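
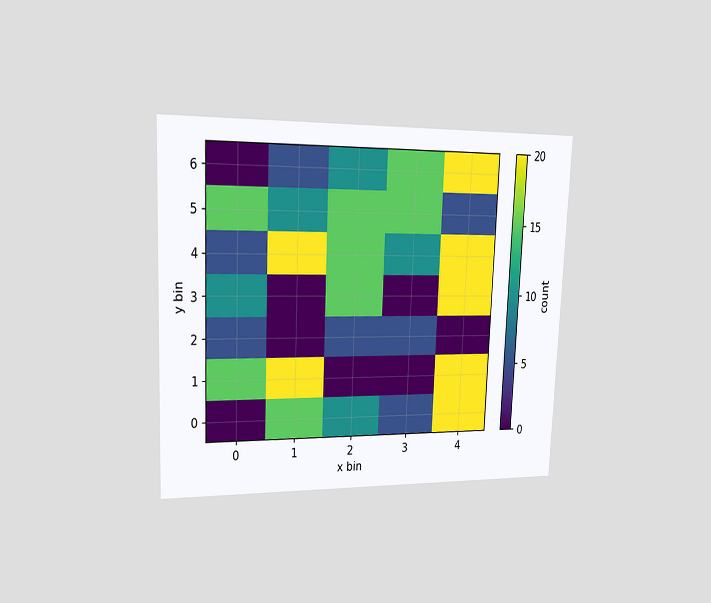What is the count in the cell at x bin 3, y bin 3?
0

The chart is tilted about 2° clockwise and viewed slightly from the left. Matching the cell (3, 3) against the colorbar gives 0.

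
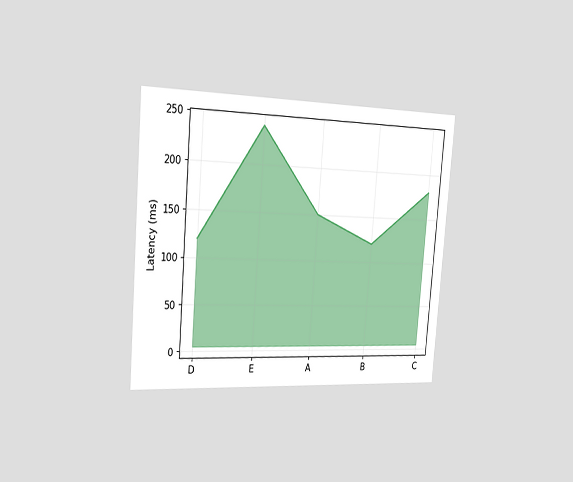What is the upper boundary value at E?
240ms

The chart is tilted about 5° clockwise and viewed slightly from the left. At E the upper boundary is at 240ms.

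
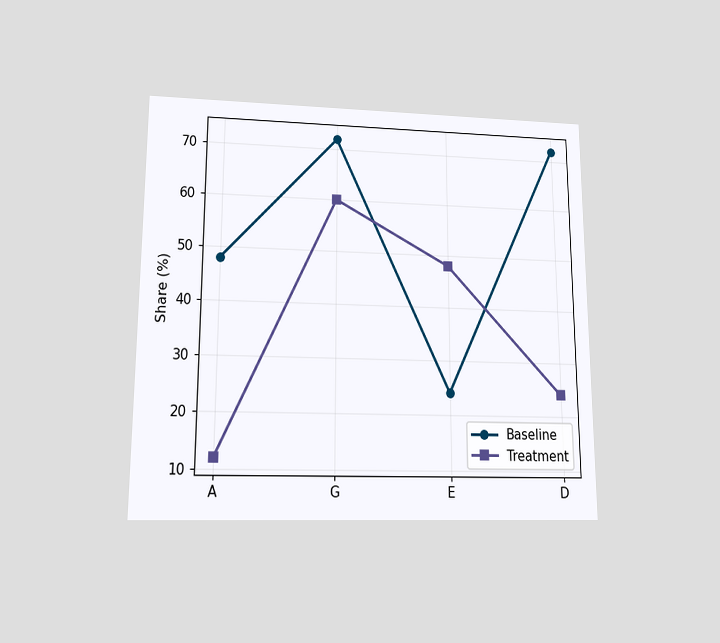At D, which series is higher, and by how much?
Baseline, by 48%

The chart is viewed slightly from below. At D, Baseline sits above the other line by 48%.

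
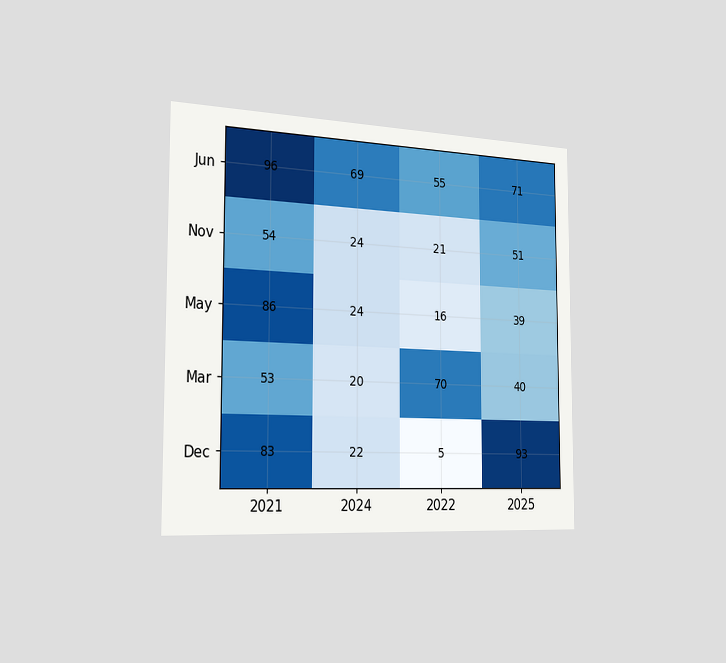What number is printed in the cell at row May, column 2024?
The chart is viewed slightly from the left. The (May, 2024) cell reads 24.

24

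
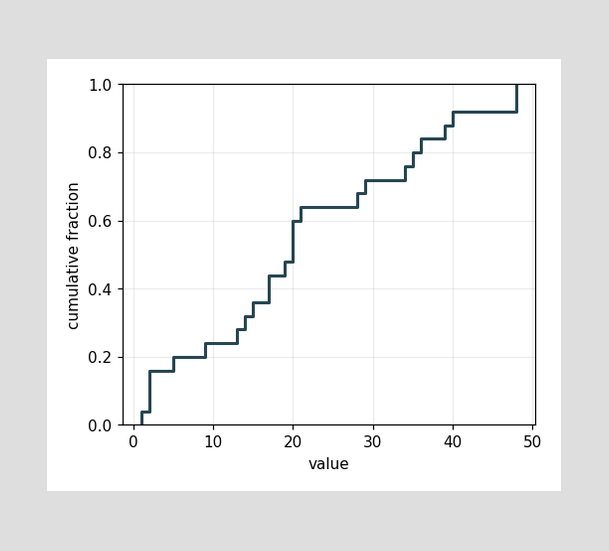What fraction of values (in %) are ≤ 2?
16%

At x=2 the ECDF step is at 16%.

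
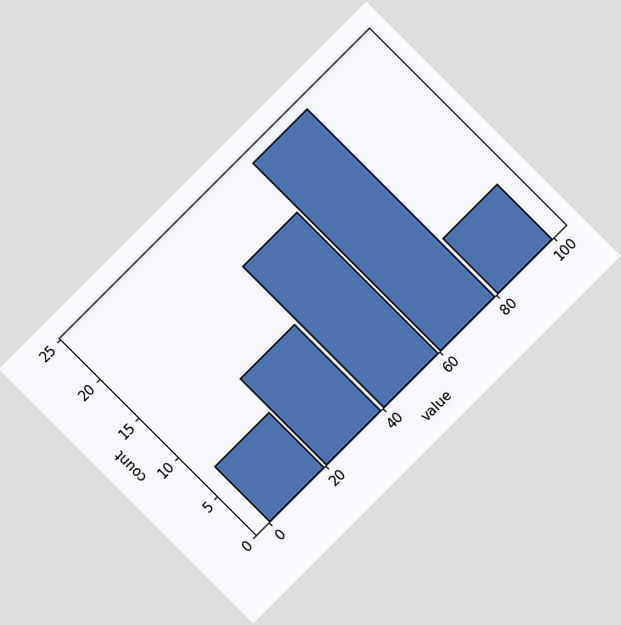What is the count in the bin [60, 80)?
24

The chart is tilted about 45° counter-clockwise. The [60, 80) bin has height 24.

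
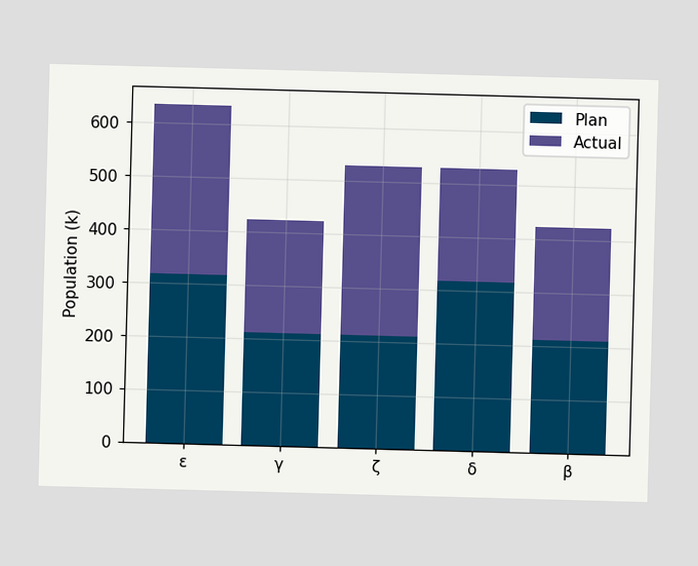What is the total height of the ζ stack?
The ζ stack's top reaches 530k on the y-axis.

530k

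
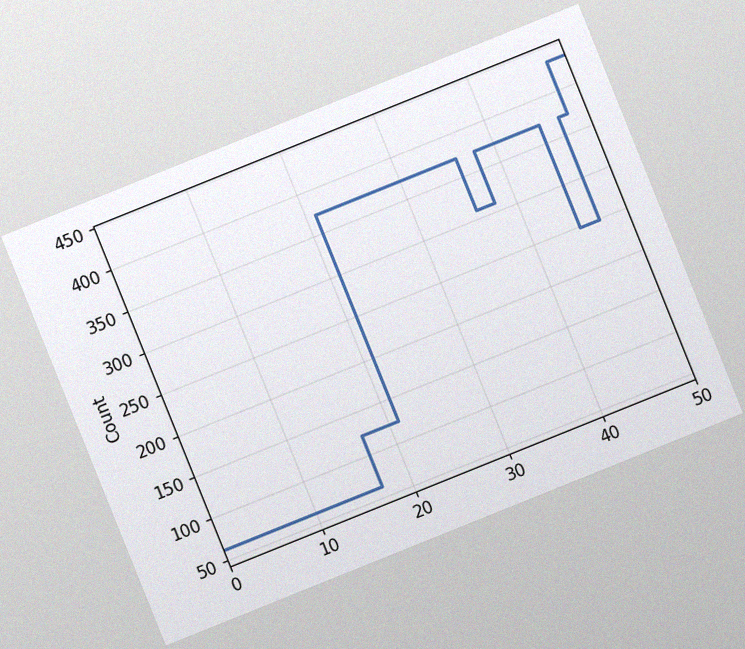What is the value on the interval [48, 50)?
434

The chart is tilted about 22° counter-clockwise, with some photo noise. On [48, 50) the step sits at 434.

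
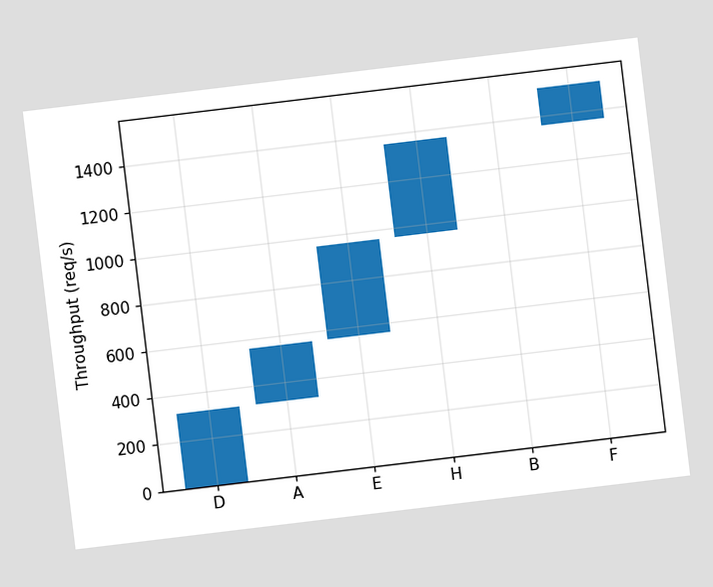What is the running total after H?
The chart is tilted about 7° counter-clockwise. After H the running total reaches 1360req/s.

1360req/s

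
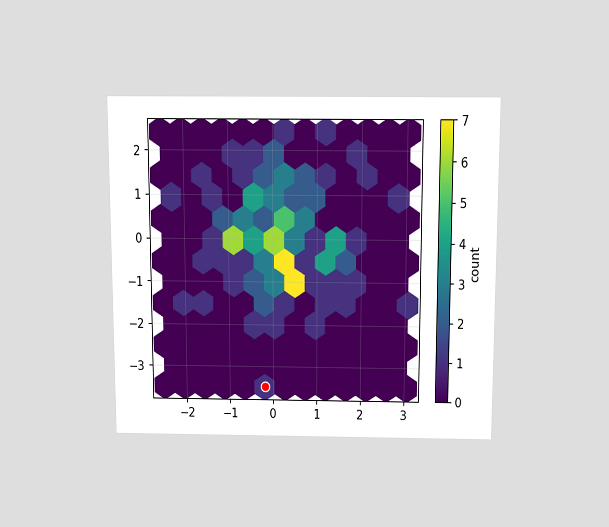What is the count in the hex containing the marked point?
The chart is viewed slightly from above. The marked hex reads 1 on the colorbar.

1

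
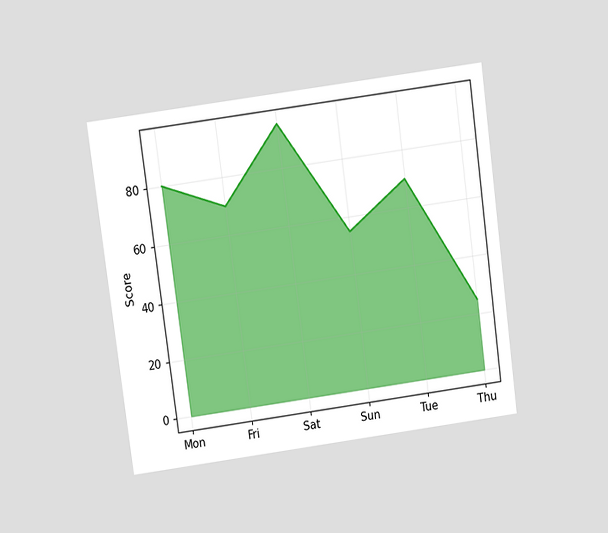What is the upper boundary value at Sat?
The chart is tilted about 8° counter-clockwise and viewed slightly from above. At Sat the upper boundary is at 95.

95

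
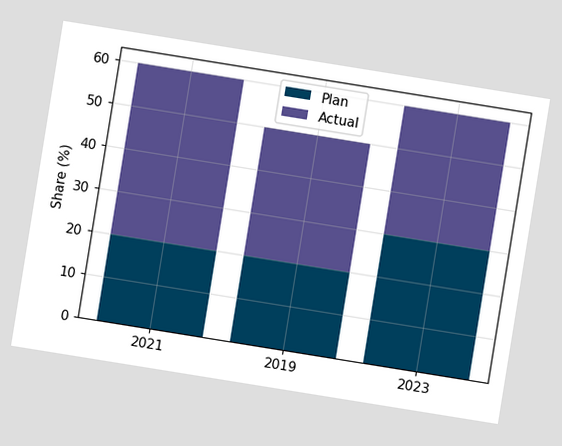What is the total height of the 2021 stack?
The chart is tilted about 9° clockwise. The 2021 stack's top reaches 60% on the y-axis.

60%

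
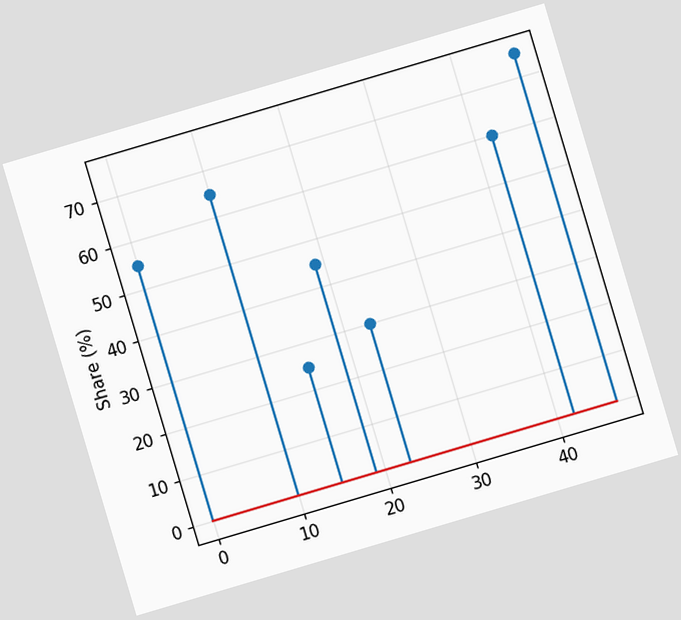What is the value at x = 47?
75%

The chart is tilted about 17° counter-clockwise. The stem at x=47 reaches 75%.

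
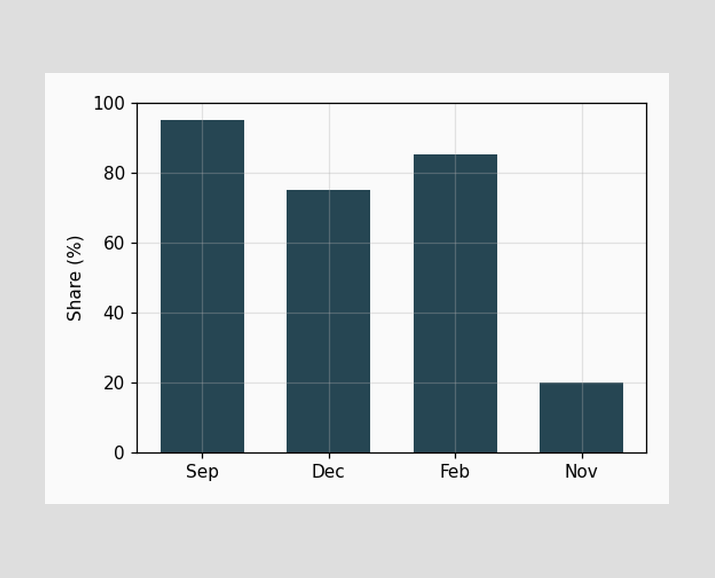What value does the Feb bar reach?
85%

Reading along the chart's y-axis, the Feb bar reaches 85%.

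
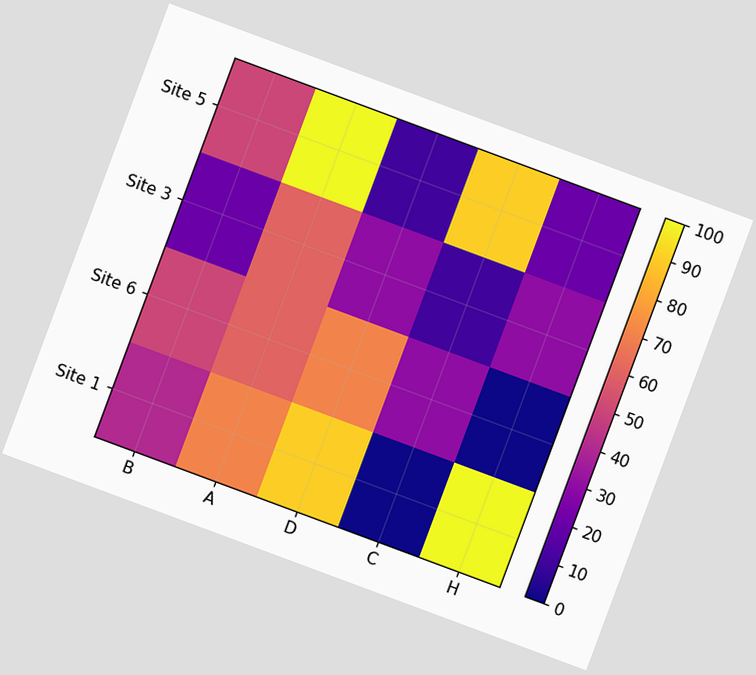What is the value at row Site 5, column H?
The chart is tilted about 20° clockwise. Matching cell (Site 5, H) against the colorbar gives 20.

20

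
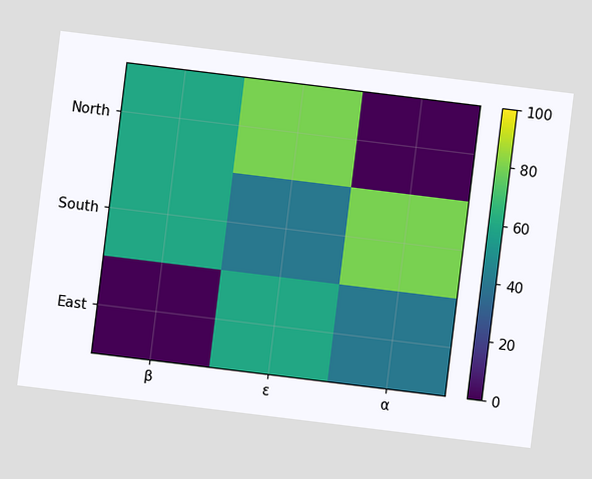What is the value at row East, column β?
The chart is tilted about 7° clockwise. Matching cell (East, β) against the colorbar gives 0.

0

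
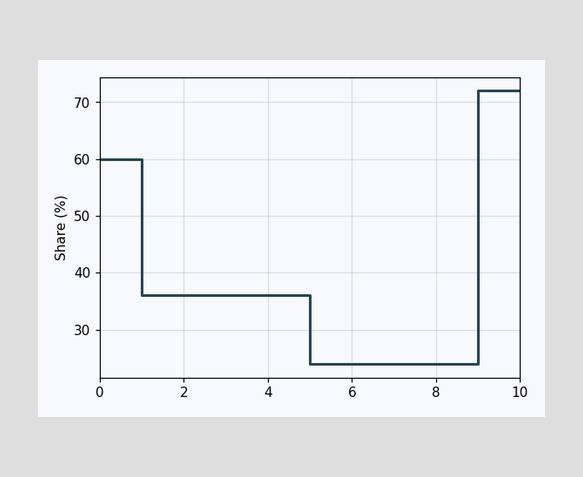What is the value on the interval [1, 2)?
On [1, 2) the step sits at 36%.

36%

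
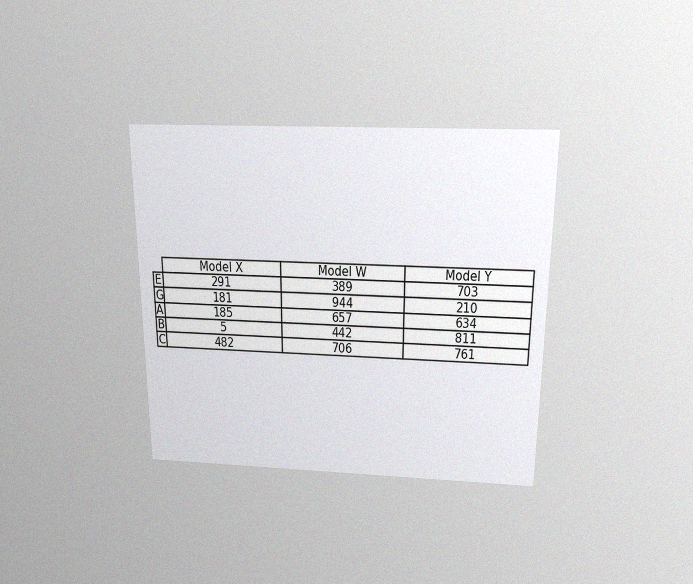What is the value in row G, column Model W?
The chart is viewed slightly from above, with some photo noise. The (G, Model W) cell reads 944.

944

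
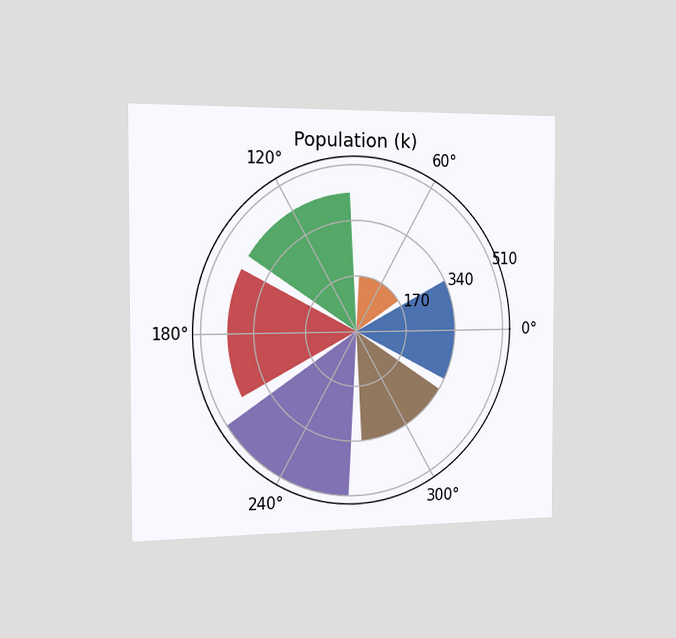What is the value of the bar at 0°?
340k

The chart is viewed slightly from the left. The bar at 0° reaches 340k on the radial axis.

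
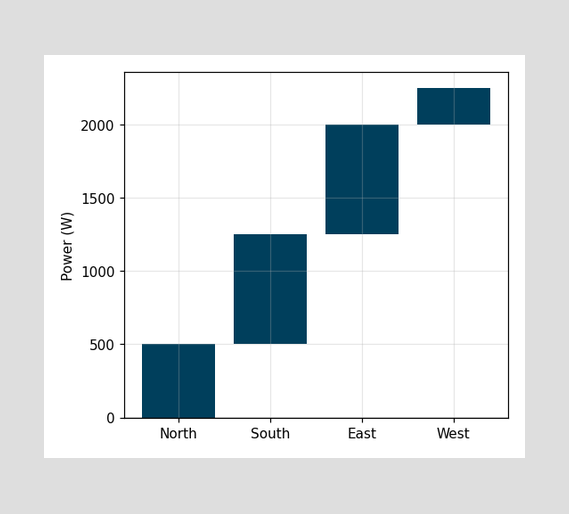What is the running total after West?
2250W

After West the running total reaches 2250W.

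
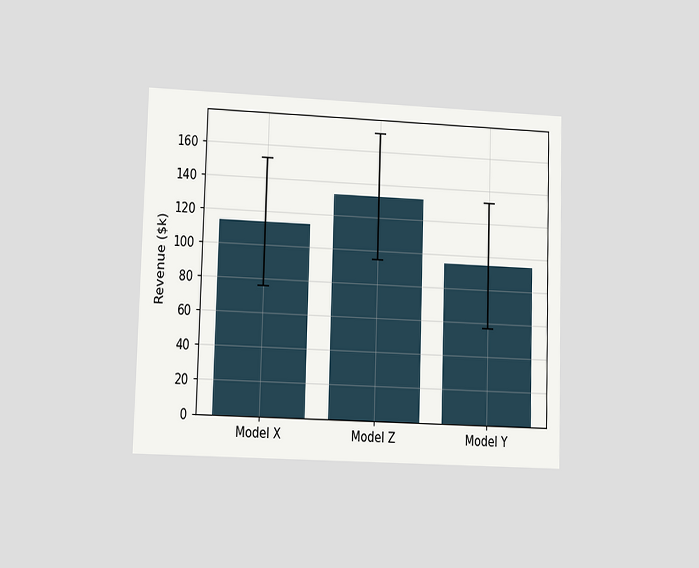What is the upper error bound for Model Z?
The chart is viewed at a slight angle. The Model Z bar's upper whisker reaches $171k.

$171k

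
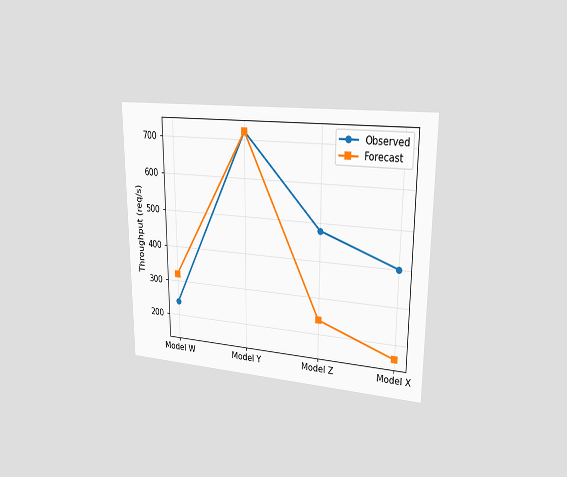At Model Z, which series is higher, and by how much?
The chart is viewed slightly from the right. At Model Z, Observed sits above the other line by 240req/s.

Observed, by 240req/s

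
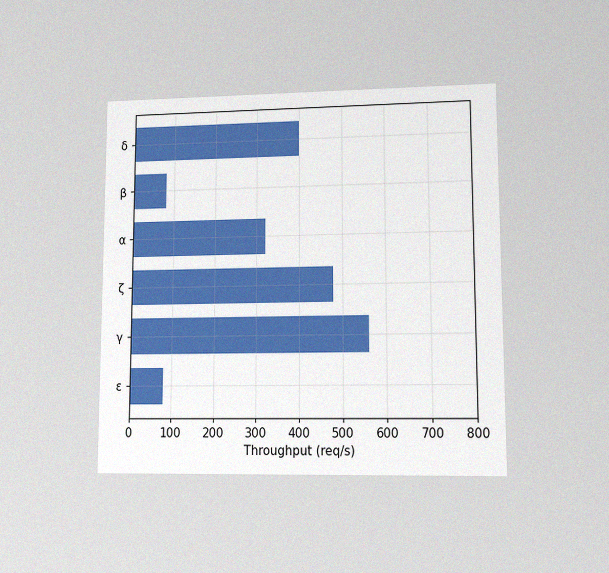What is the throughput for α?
The chart is viewed at a slight angle, with some photo noise. Reading along the chart's x-axis, the α bar reaches 320req/s.

320req/s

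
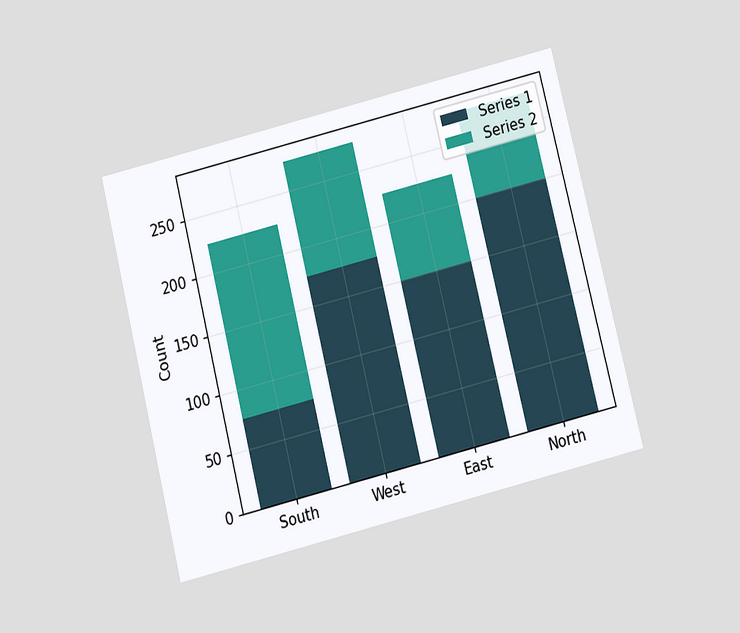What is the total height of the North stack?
275

The chart is tilted about 14° counter-clockwise and viewed slightly from below. The North stack's top reaches 275 on the y-axis.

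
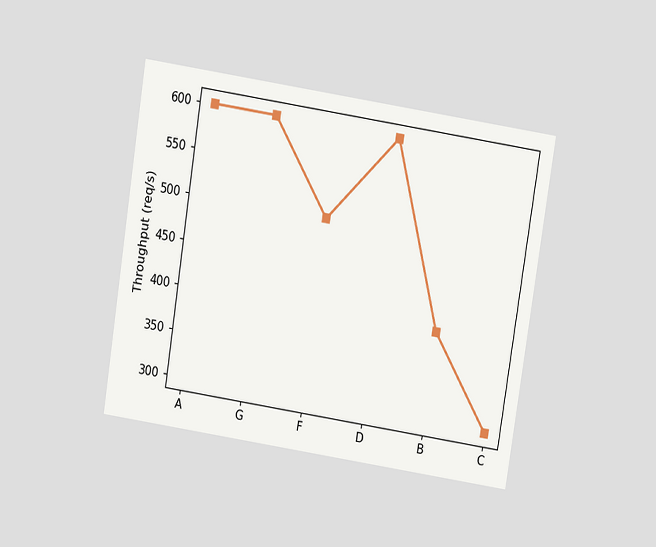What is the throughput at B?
400req/s

The chart is tilted about 9° clockwise and viewed at a slight angle. At B, the line is at 400req/s.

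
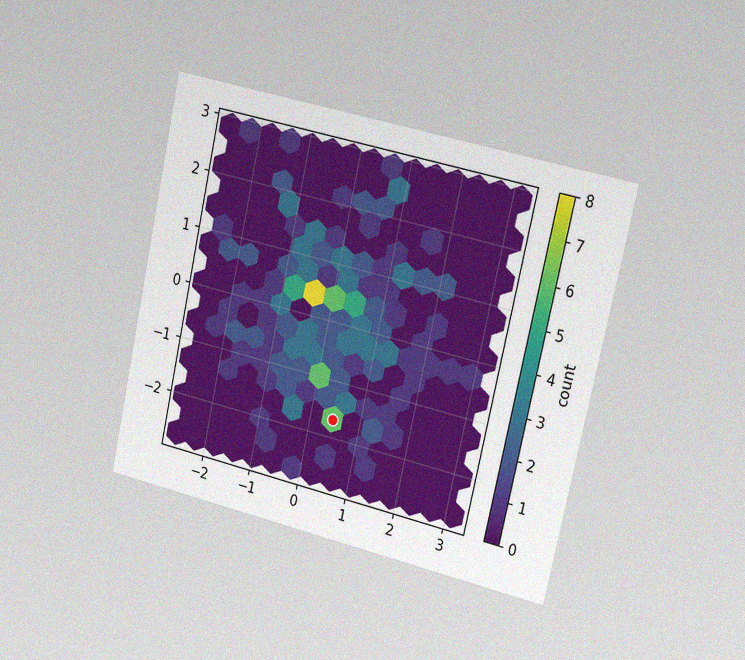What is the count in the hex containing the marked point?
The chart is tilted about 13° clockwise and viewed slightly from the right, with some photo noise. The marked hex reads 6 on the colorbar.

6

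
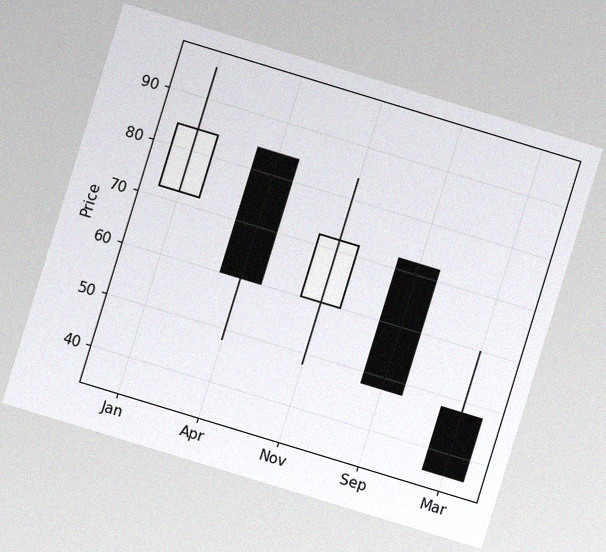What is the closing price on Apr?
The chart is tilted about 17° clockwise, with some photo noise. The Apr candle closes at 60.

60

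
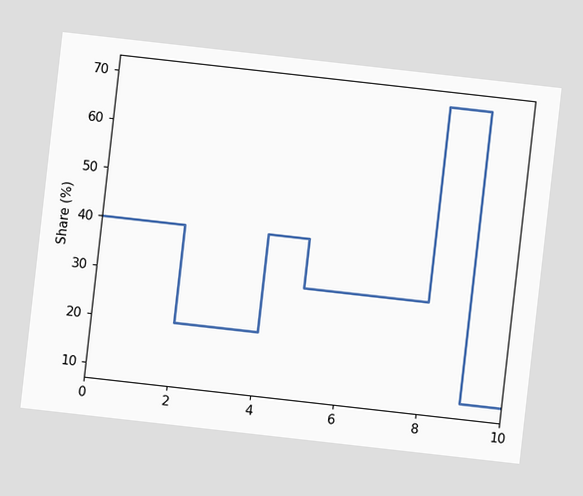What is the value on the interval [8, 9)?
The chart is tilted about 6° clockwise. On [8, 9) the step sits at 70%.

70%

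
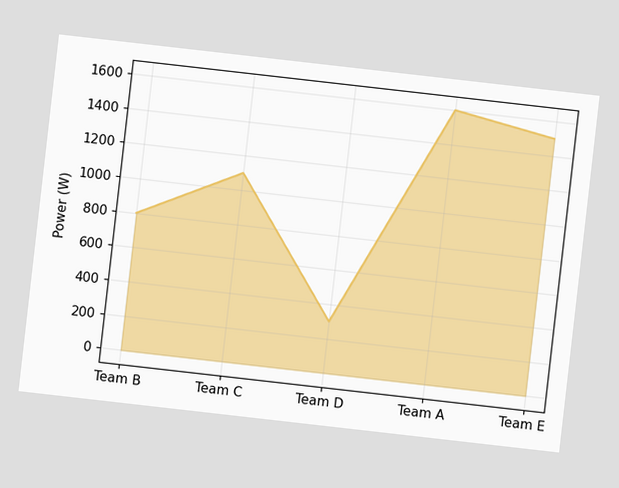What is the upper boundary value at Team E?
1500W

The chart is tilted about 6° clockwise. At Team E the upper boundary is at 1500W.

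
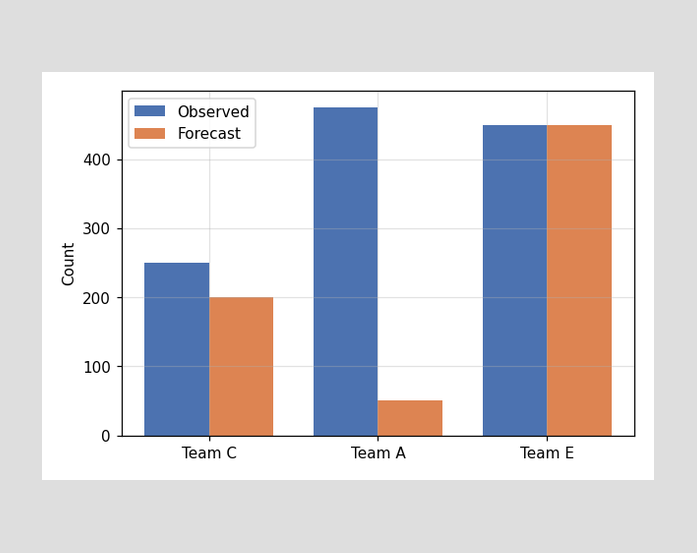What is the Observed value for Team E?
450

The Observed bar at Team E reaches 450 on the y-axis.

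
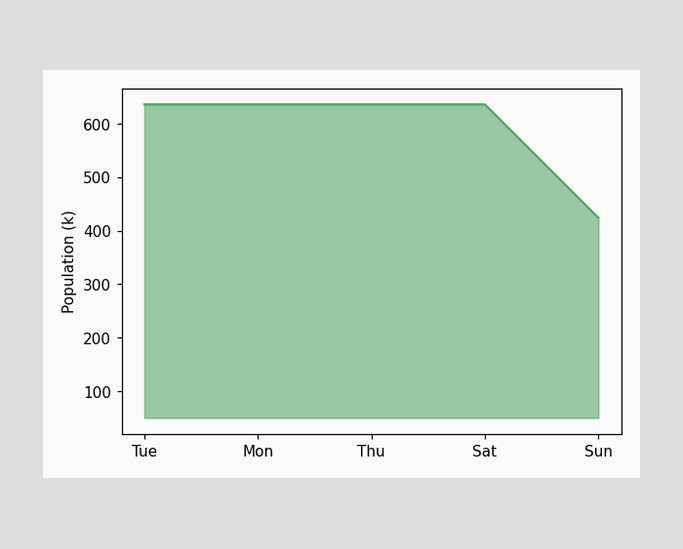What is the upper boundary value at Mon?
636k

At Mon the upper boundary is at 636k.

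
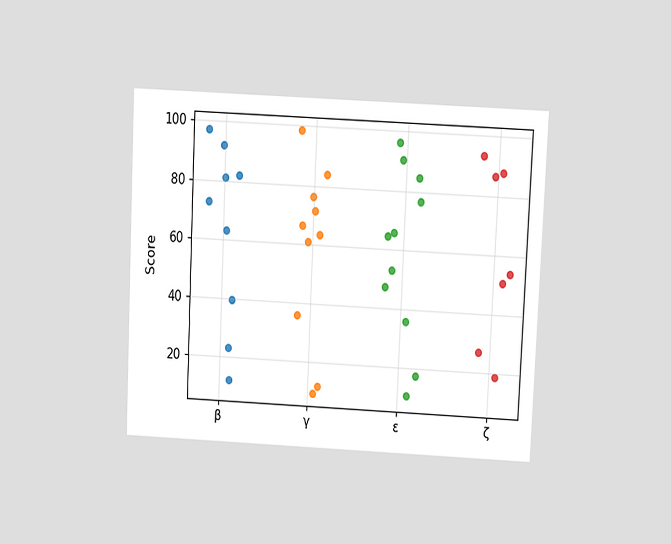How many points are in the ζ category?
7

The chart is tilted about 3° clockwise and viewed slightly from above. Counting the markers in the ζ column gives 7.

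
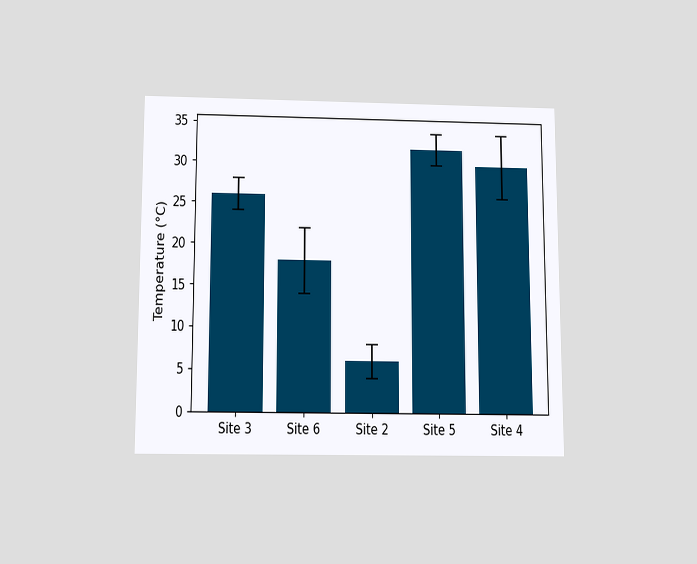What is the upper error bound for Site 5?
The chart is viewed slightly from below. The Site 5 bar's upper whisker reaches 34°C.

34°C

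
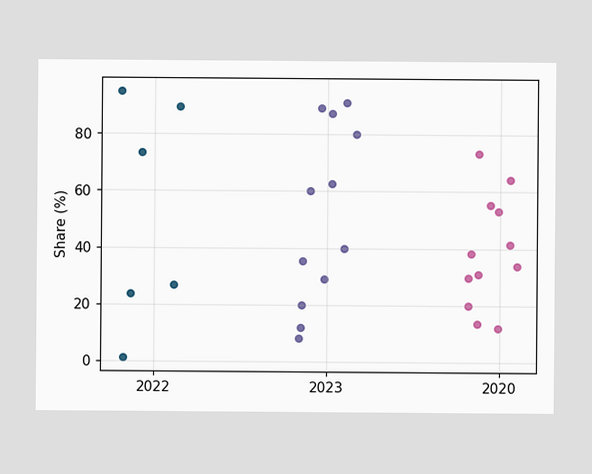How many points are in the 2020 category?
12

Counting the markers in the 2020 column gives 12.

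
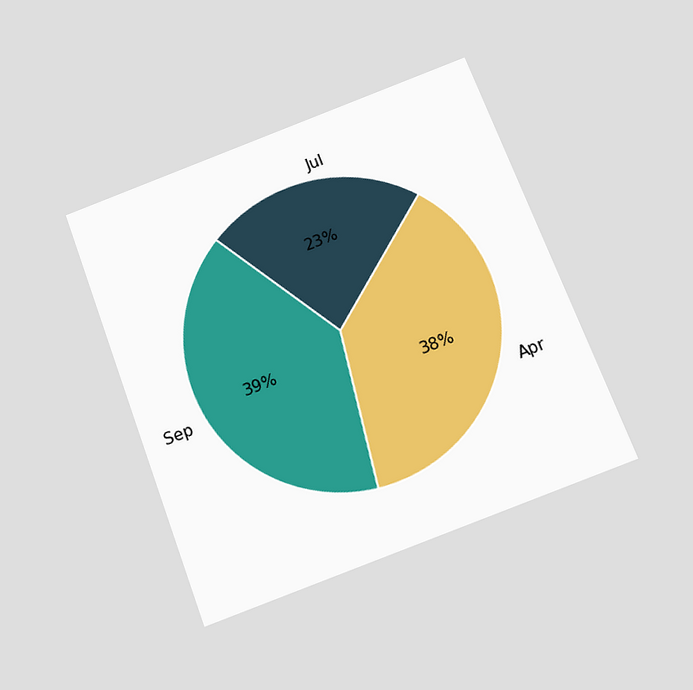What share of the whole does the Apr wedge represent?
38%

The chart is tilted about 21° counter-clockwise and viewed slightly from below. The Apr slice takes up 38% of the pie.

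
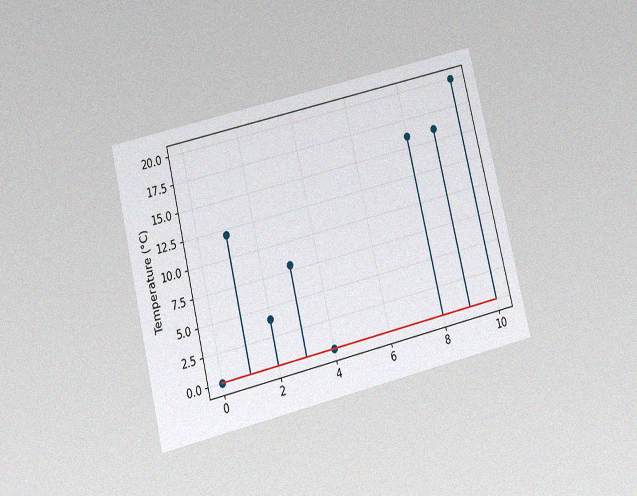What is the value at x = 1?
12°C

The chart is tilted about 14° counter-clockwise and viewed slightly from below, with some photo noise. The stem at x=1 reaches 12°C.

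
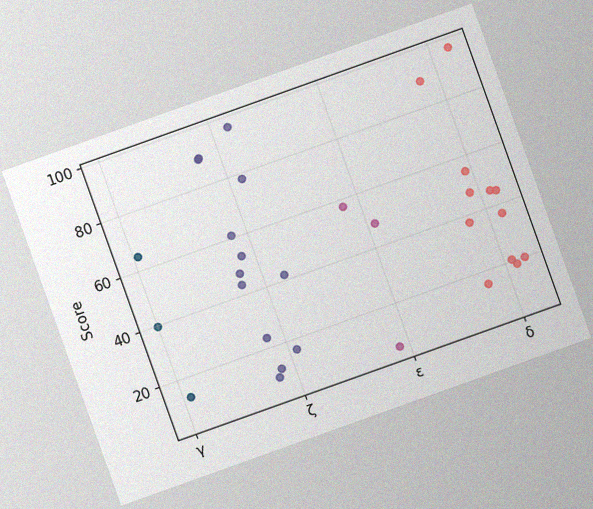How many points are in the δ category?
The chart is tilted about 20° counter-clockwise, with some photo noise. Counting the markers in the δ column gives 12.

12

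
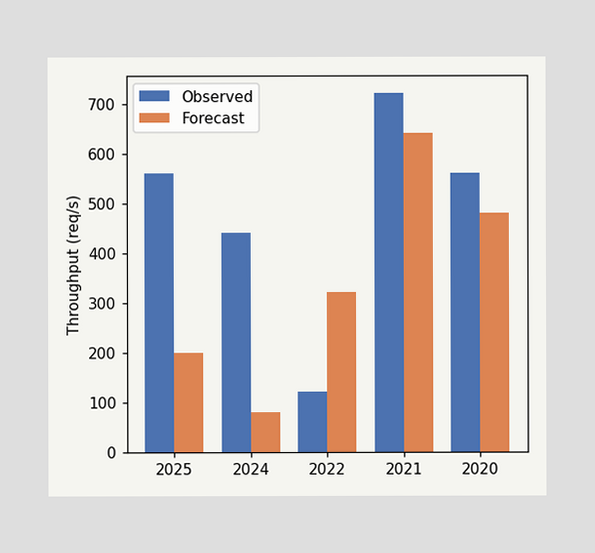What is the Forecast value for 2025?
200req/s

The Forecast bar at 2025 reaches 200req/s on the y-axis.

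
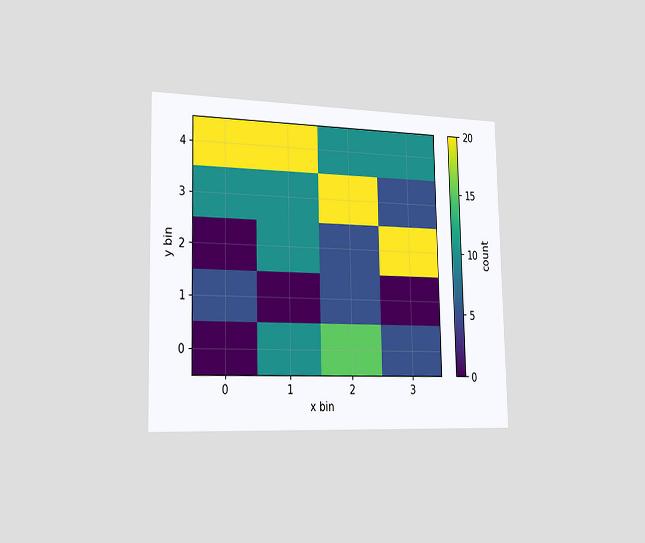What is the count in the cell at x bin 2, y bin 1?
The chart is viewed slightly from the left. Matching the cell (2, 1) against the colorbar gives 5.

5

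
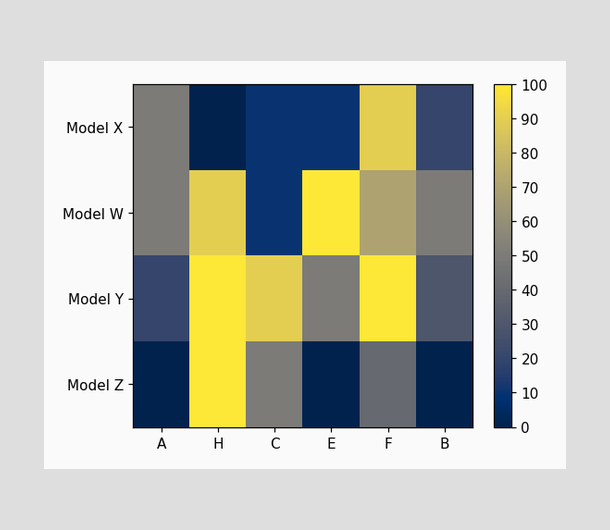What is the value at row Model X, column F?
Matching cell (Model X, F) against the colorbar gives 90.

90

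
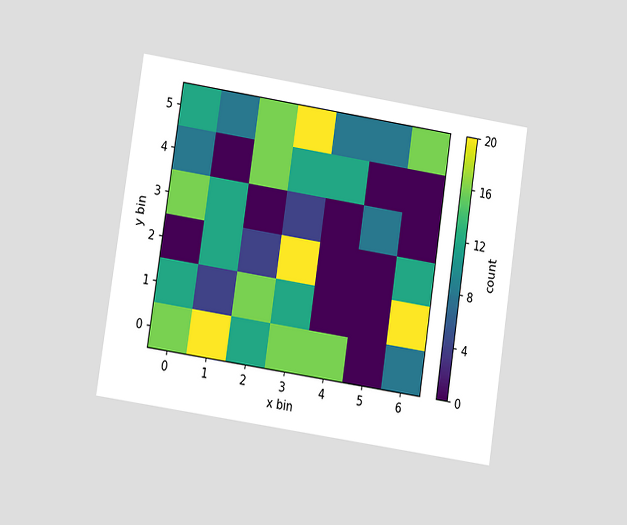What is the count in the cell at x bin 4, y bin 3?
The chart is tilted about 9° clockwise and viewed at a slight angle. Matching the cell (4, 3) against the colorbar gives 0.

0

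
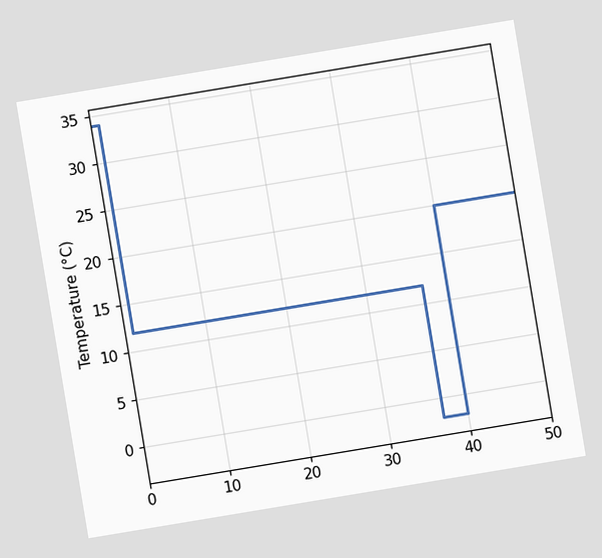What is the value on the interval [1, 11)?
12°C

The chart is tilted about 9° counter-clockwise. On [1, 11) the step sits at 12°C.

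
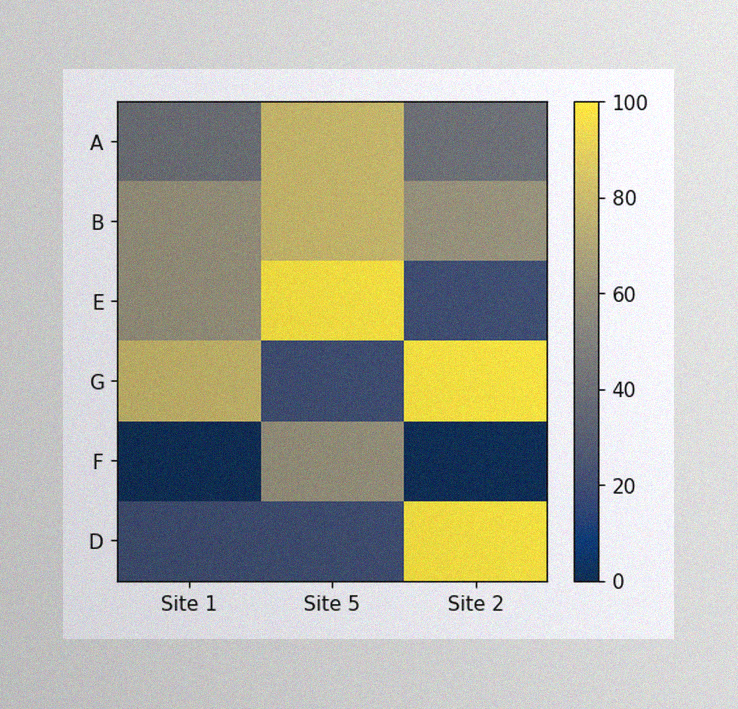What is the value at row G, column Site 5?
The image has some photo noise and uneven lighting. Matching cell (G, Site 5) against the colorbar gives 20.

20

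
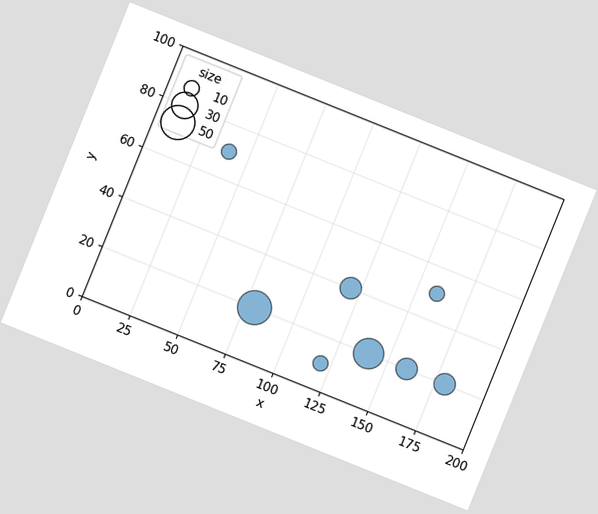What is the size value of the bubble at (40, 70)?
10

The chart is tilted about 22° clockwise. Matching the bubble at (40, 70) against the size legend gives 10.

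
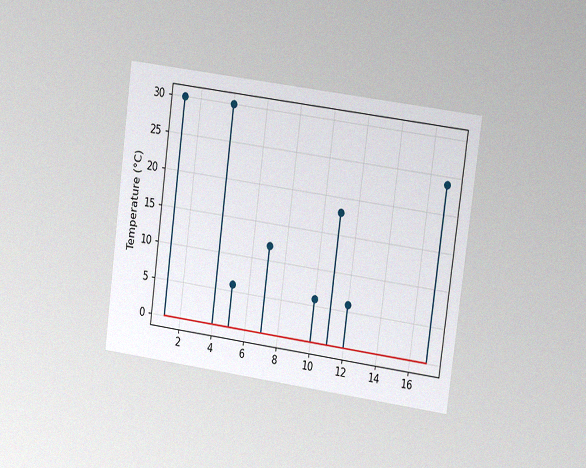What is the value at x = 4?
30°C

The chart is tilted about 8° clockwise and viewed at a slight angle, with some photo noise. The stem at x=4 reaches 30°C.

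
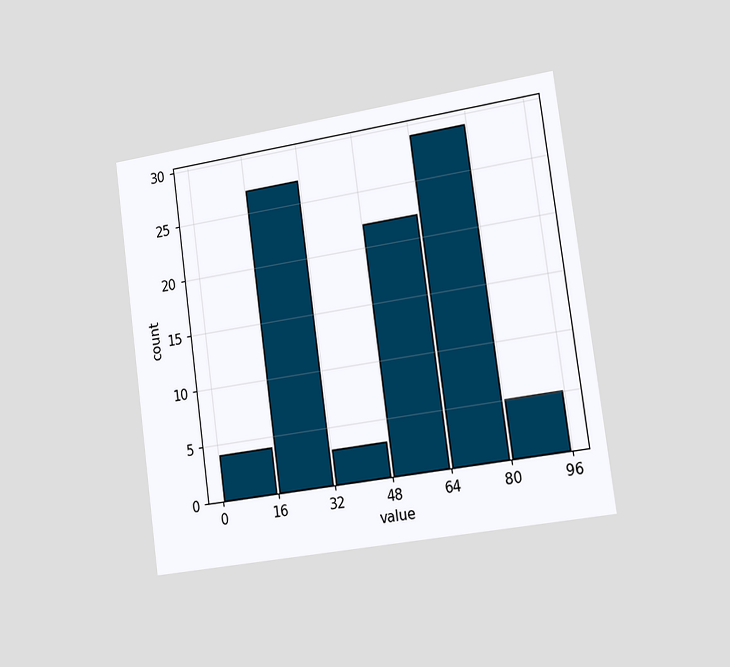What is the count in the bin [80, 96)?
5

The chart is tilted about 8° counter-clockwise and viewed slightly from the right. The [80, 96) bin has height 5.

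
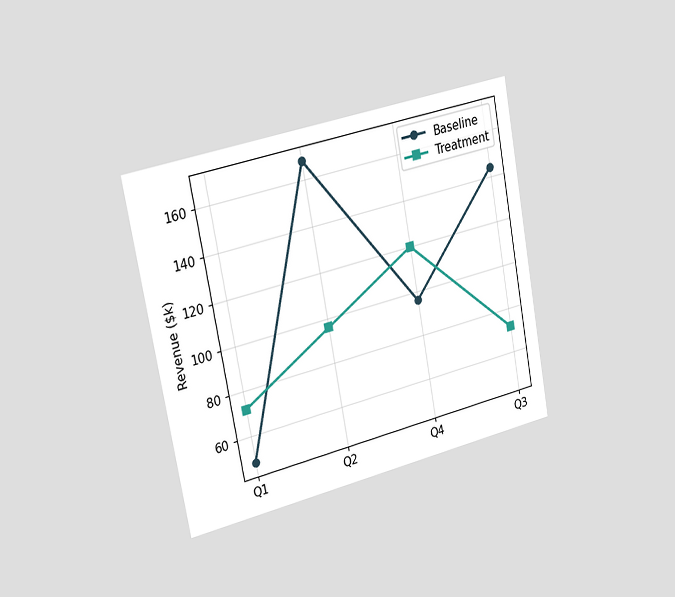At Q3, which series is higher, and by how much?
Baseline, by $72k

The chart is tilted about 11° counter-clockwise and viewed slightly from the left. At Q3, Baseline sits above the other line by $72k.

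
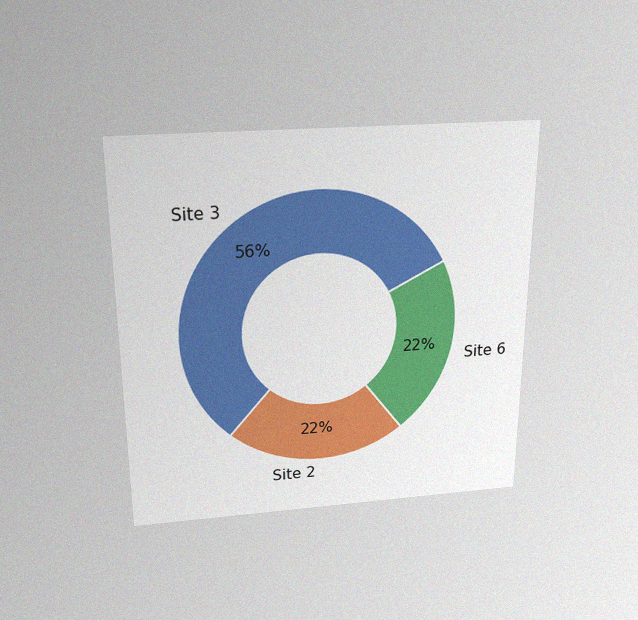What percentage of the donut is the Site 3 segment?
The chart is viewed slightly from above, with some photo noise. The Site 3 segment takes up 56% of the ring.

56%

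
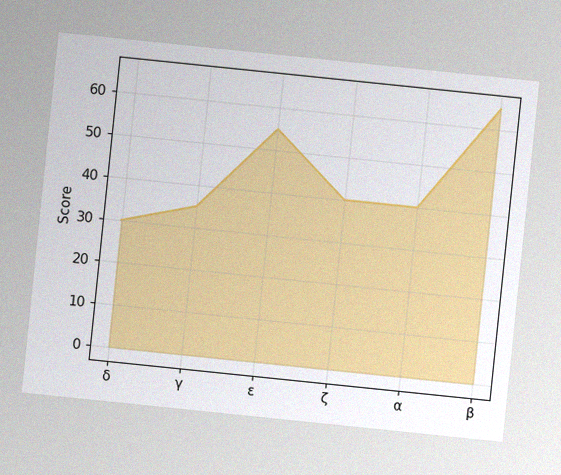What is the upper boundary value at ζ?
40

The chart is tilted about 6° clockwise, with some photo noise. At ζ the upper boundary is at 40.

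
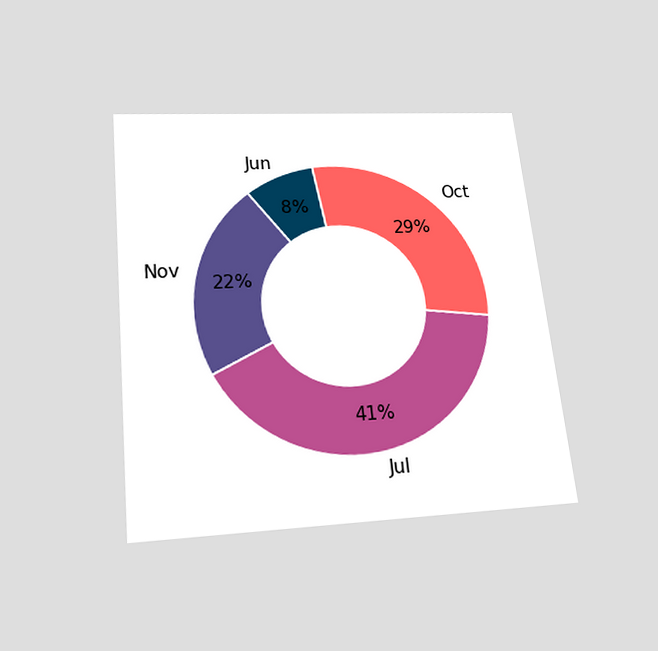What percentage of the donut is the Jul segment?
41%

The chart is tilted about 6° counter-clockwise and viewed slightly from below. The Jul segment takes up 41% of the ring.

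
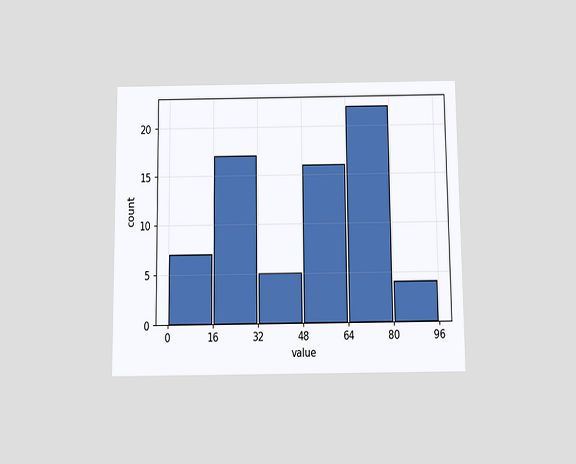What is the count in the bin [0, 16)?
The chart is viewed slightly from below. The [0, 16) bin has height 7.

7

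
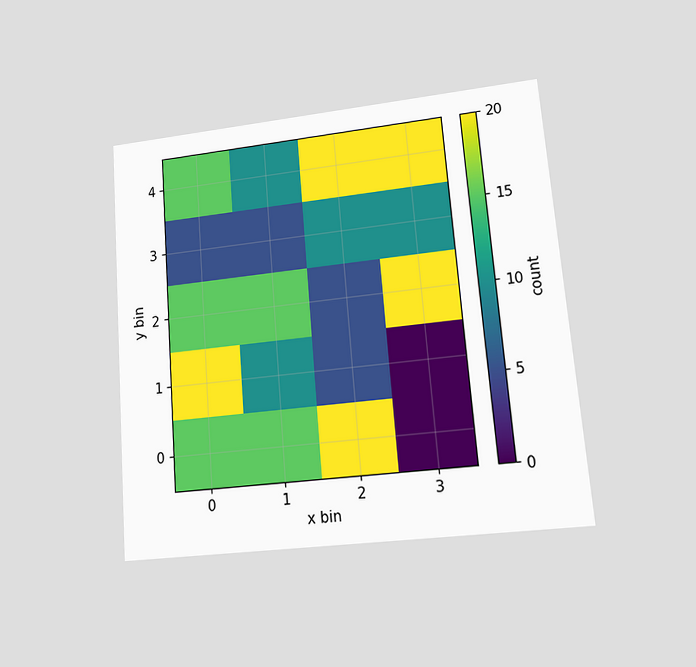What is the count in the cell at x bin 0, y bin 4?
The chart is tilted about 5° counter-clockwise and viewed at a slight angle. Matching the cell (0, 4) against the colorbar gives 15.

15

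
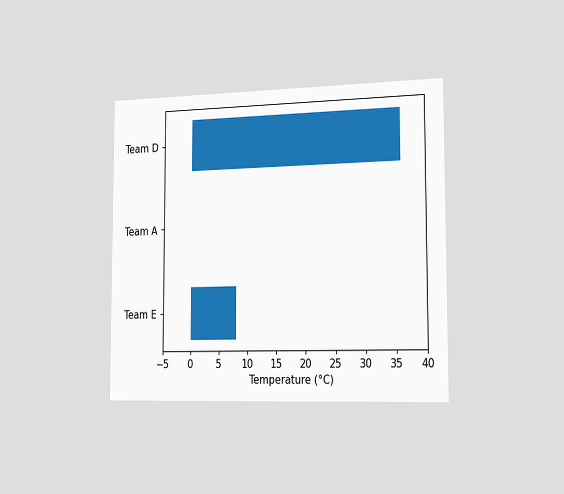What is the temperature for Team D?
36°C

The chart is viewed slightly from the right. Reading along the chart's x-axis, the Team D bar reaches 36°C.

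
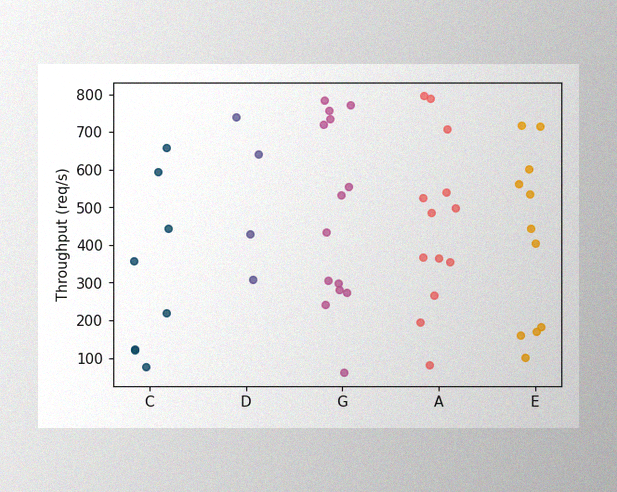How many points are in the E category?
The image has some photo noise and uneven lighting. Counting the markers in the E column gives 11.

11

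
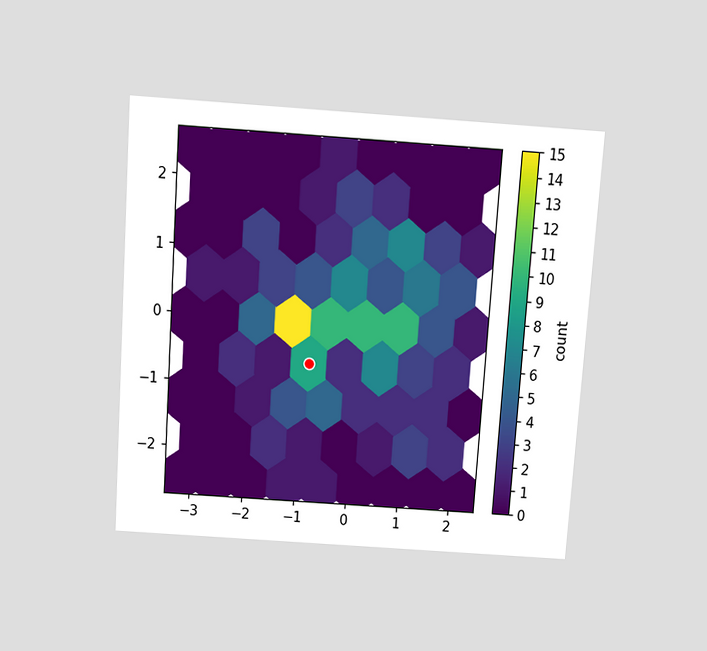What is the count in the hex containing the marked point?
The chart is tilted about 4° clockwise and viewed slightly from above. The marked hex reads 9 on the colorbar.

9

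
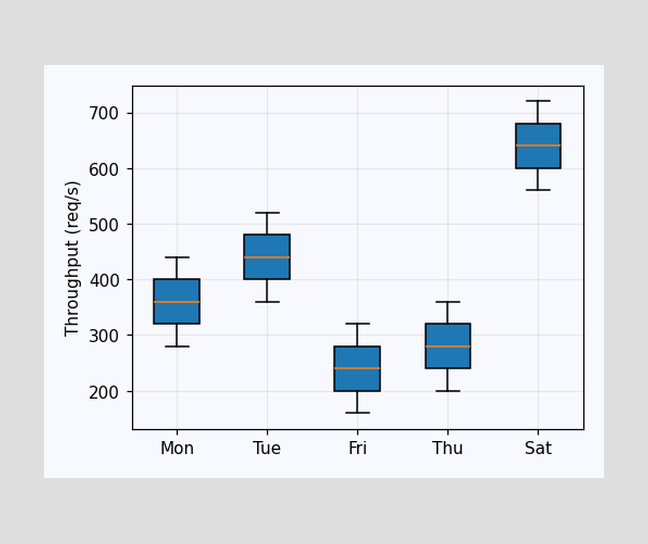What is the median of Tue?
The median line in the Tue box sits at 440req/s.

440req/s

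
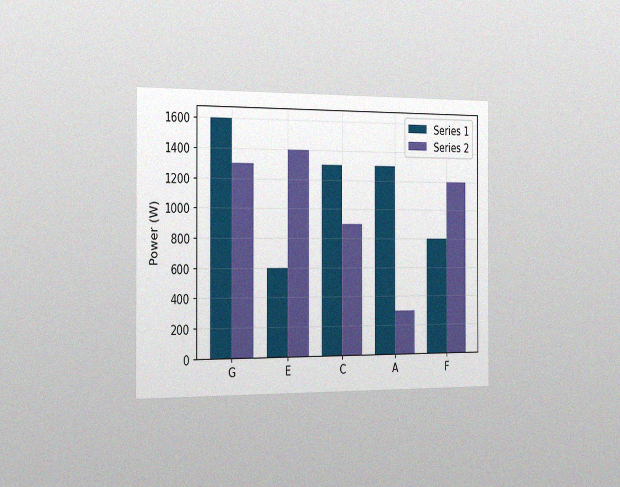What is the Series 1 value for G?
1600W

The chart is viewed slightly from the left, with some photo noise. The Series 1 bar at G reaches 1600W on the y-axis.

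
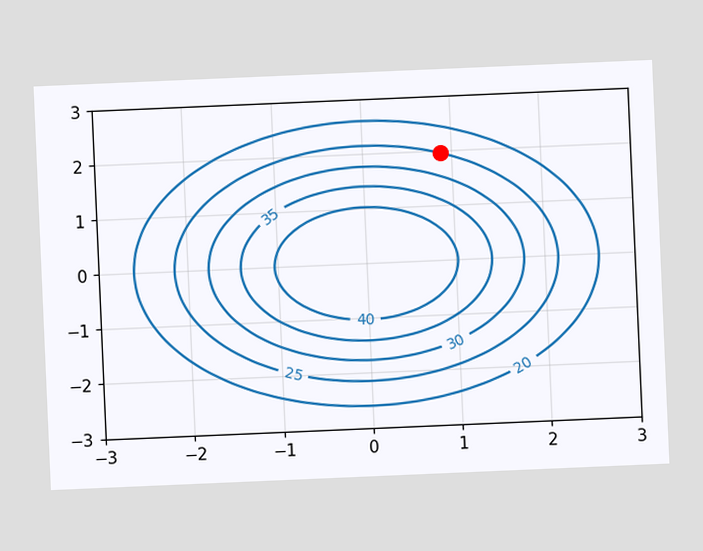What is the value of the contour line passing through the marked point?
25

The chart is tilted about 2° counter-clockwise. The marked point sits on the contour labelled 25.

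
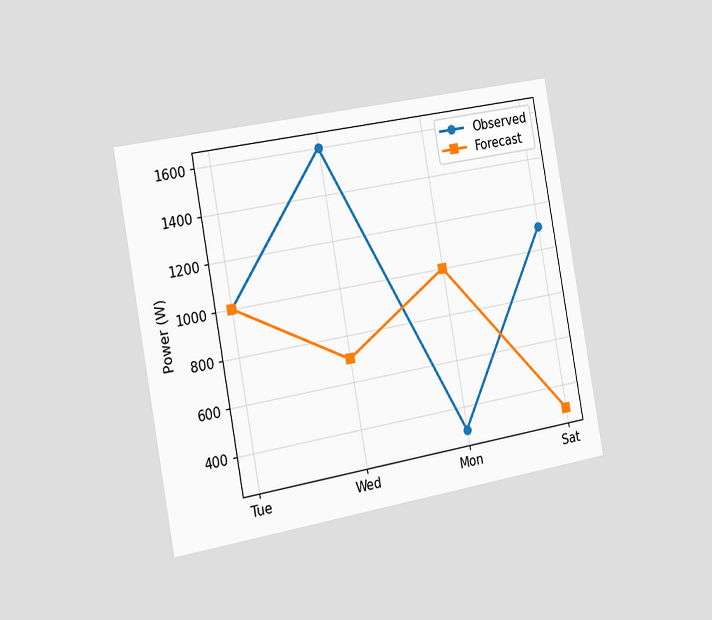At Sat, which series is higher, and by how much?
Observed, by 800W

The chart is tilted about 10° counter-clockwise and viewed slightly from the left. At Sat, Observed sits above the other line by 800W.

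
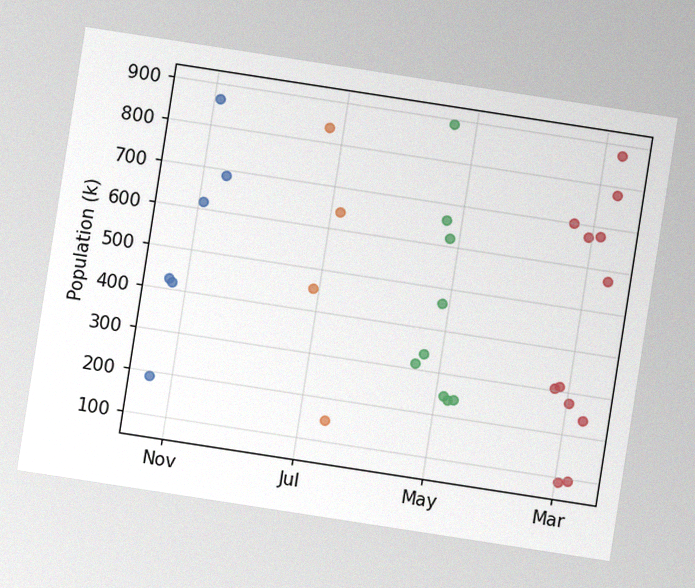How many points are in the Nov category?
6

The chart is tilted about 9° clockwise, with some photo noise. Counting the markers in the Nov column gives 6.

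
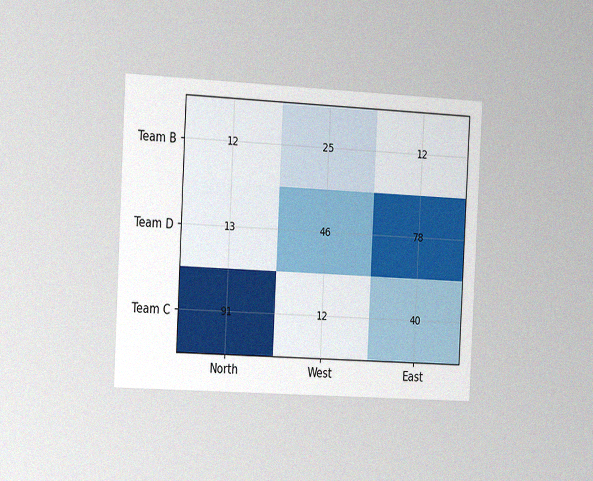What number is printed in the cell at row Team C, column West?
The chart is tilted about 3° clockwise and viewed slightly from the left, with some photo noise. The (Team C, West) cell reads 12.

12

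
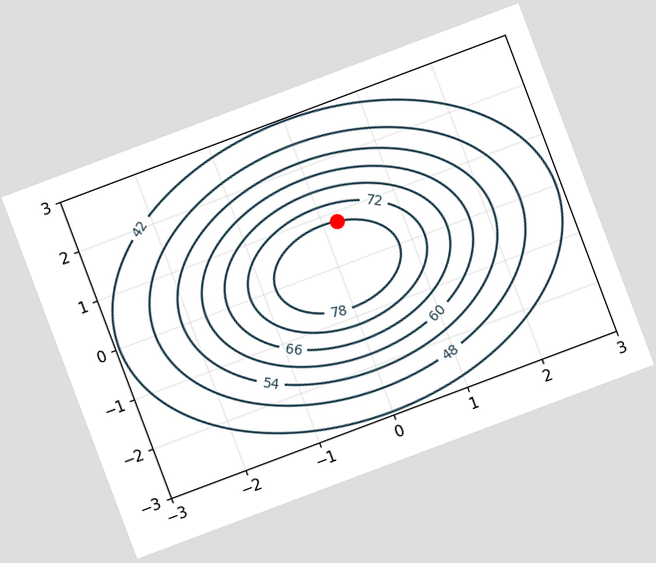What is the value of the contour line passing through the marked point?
78

The chart is tilted about 21° counter-clockwise. The marked point sits on the contour labelled 78.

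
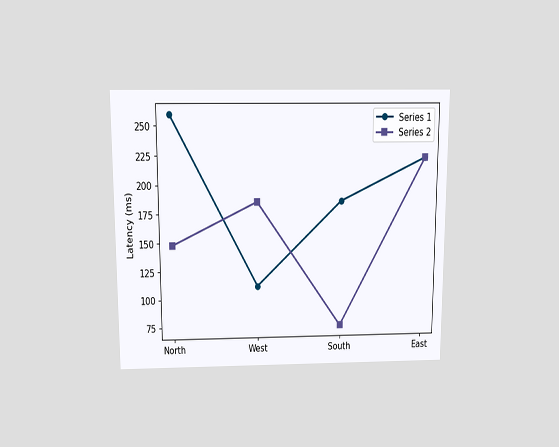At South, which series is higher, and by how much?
Series 1, by 111ms

The chart is viewed slightly from above. At South, Series 1 sits above the other line by 111ms.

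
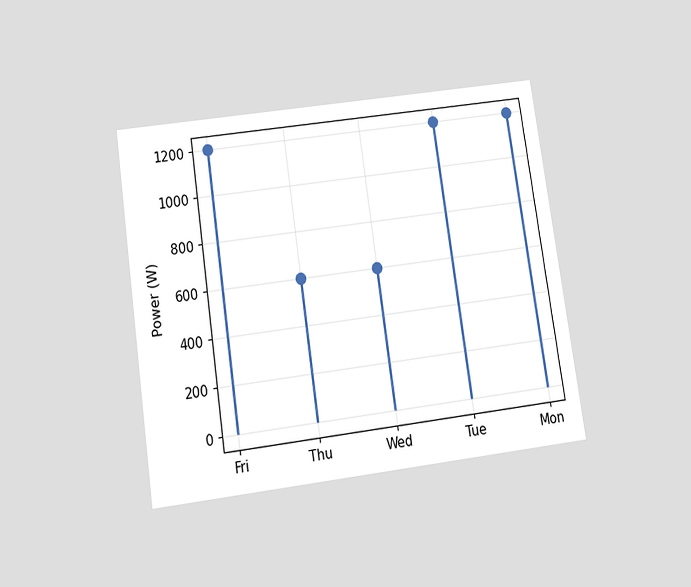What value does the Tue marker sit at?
1200W

The chart is tilted about 8° counter-clockwise and viewed slightly from below. The Tue marker sits at 1200W.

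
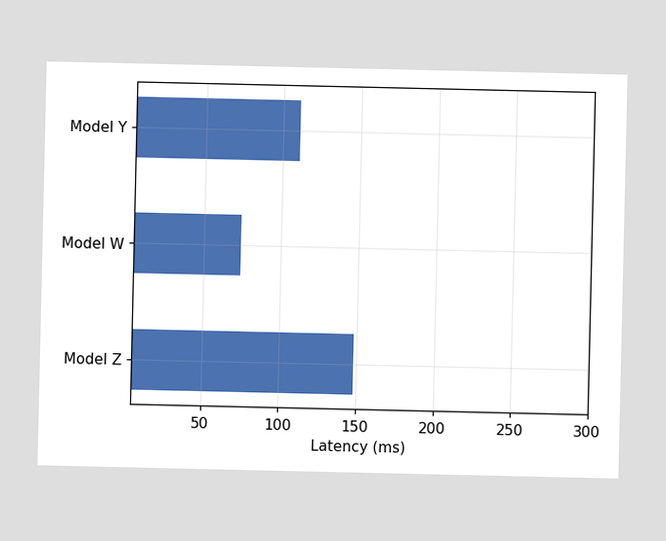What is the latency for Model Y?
Reading along the chart's x-axis, the Model Y bar reaches 111ms.

111ms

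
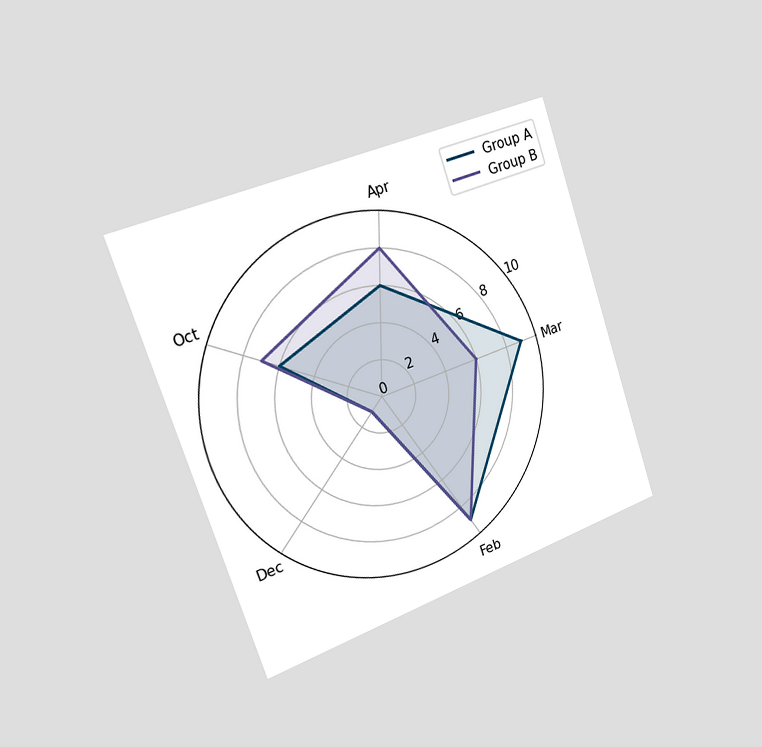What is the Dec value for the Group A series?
1

The chart is tilted about 19° counter-clockwise and viewed slightly from the left. On the Dec axis, Group A reaches 1.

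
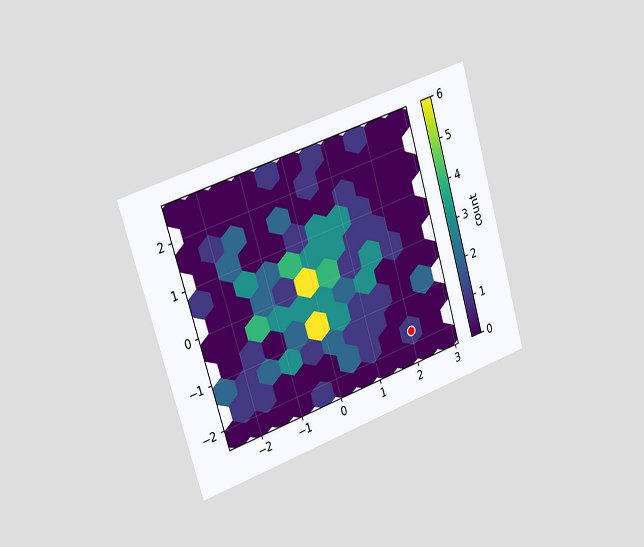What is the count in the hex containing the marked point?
The chart is tilted about 17° counter-clockwise and viewed slightly from the left. The marked hex reads 1 on the colorbar.

1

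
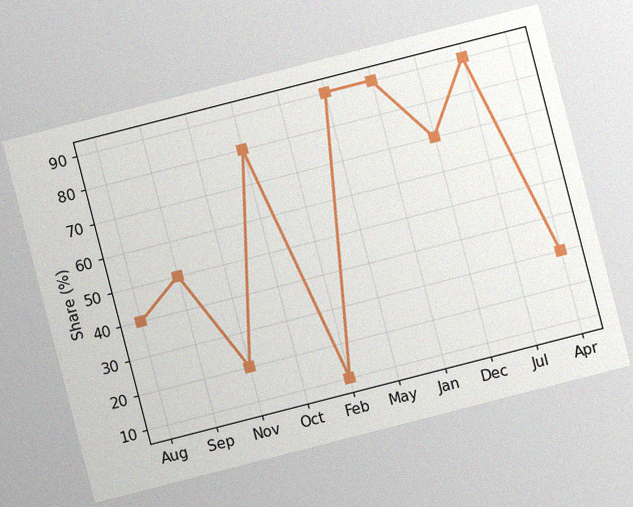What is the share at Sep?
The chart is tilted about 14° counter-clockwise, with some photo noise. At Sep, the line is at 50%.

50%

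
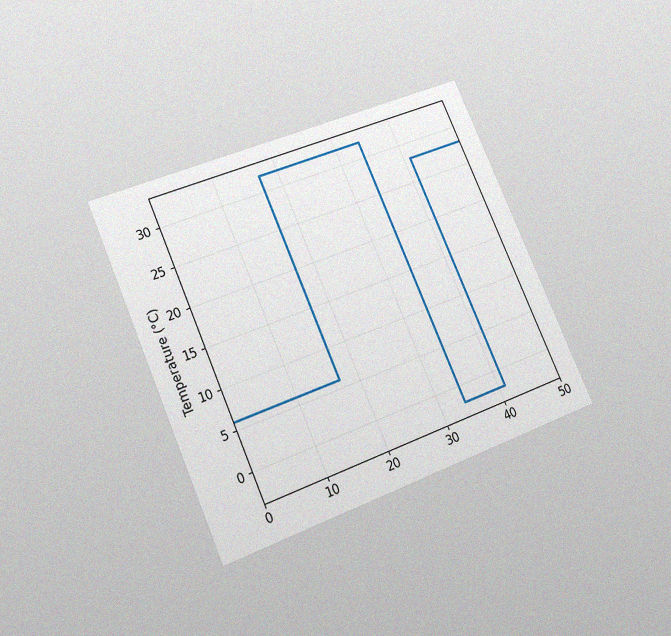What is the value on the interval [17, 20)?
The chart is tilted about 23° counter-clockwise and viewed at a slight angle, with some photo noise. On [17, 20) the step sits at 32°C.

32°C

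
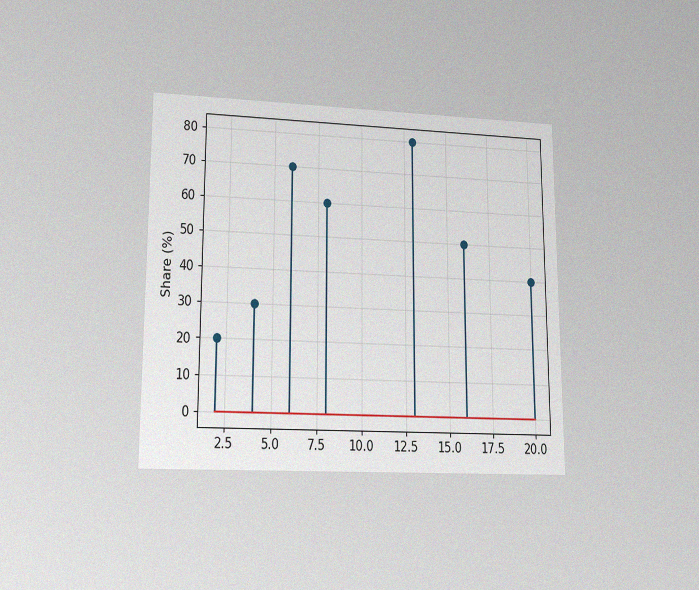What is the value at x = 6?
The chart is viewed at a slight angle, with some photo noise. The stem at x=6 reaches 70%.

70%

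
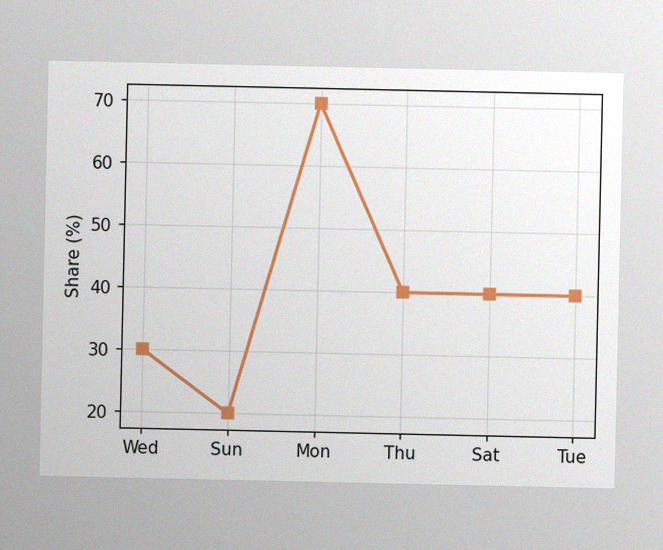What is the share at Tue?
The image has some photo noise and uneven lighting. At Tue, the line is at 40%.

40%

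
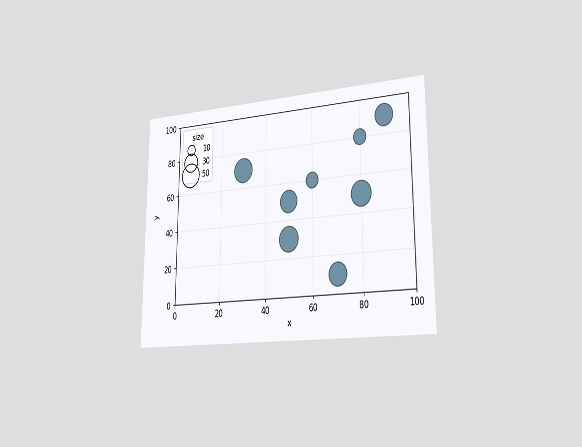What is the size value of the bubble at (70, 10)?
40

The chart is viewed slightly from the right. Matching the bubble at (70, 10) against the size legend gives 40.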